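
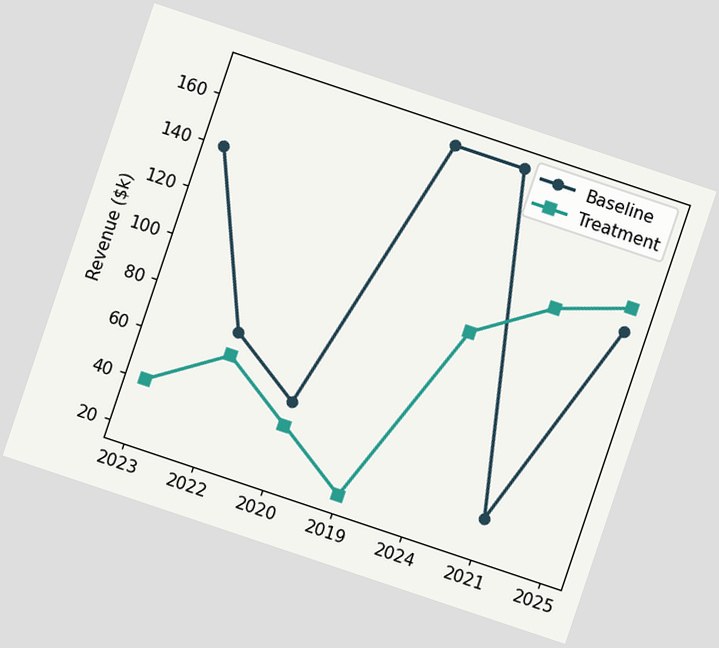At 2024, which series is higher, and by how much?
Baseline, by $70k

The chart is tilted about 19° clockwise. At 2024, Baseline sits above the other line by $70k.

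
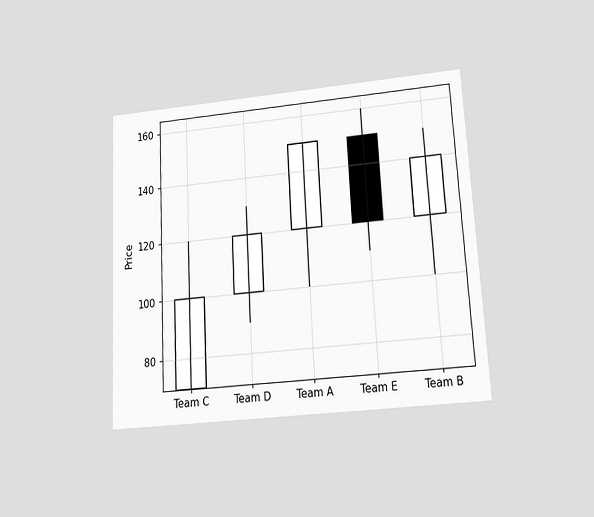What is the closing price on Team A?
150

The chart is tilted about 3° counter-clockwise and viewed slightly from below. The Team A candle closes at 150.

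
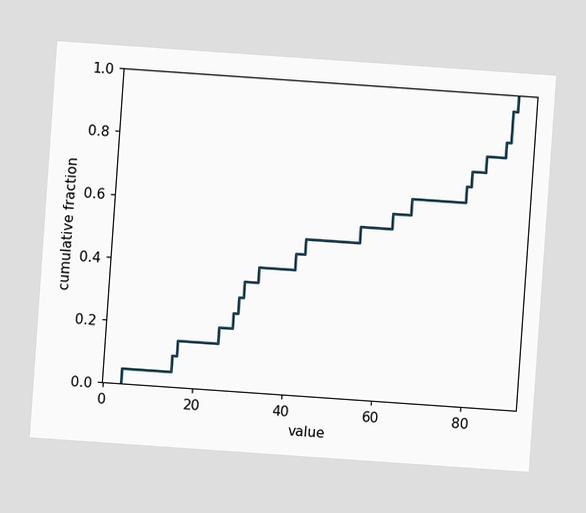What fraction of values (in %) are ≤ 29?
The chart is tilted about 4° clockwise. At x=29 the ECDF step is at 30%.

30%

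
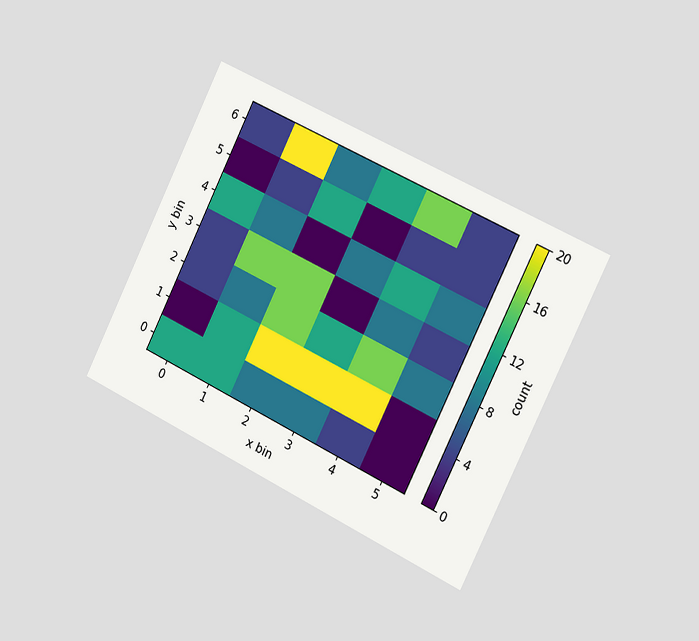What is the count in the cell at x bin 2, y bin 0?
The chart is tilted about 26° clockwise and viewed slightly from the right. Matching the cell (2, 0) against the colorbar gives 8.

8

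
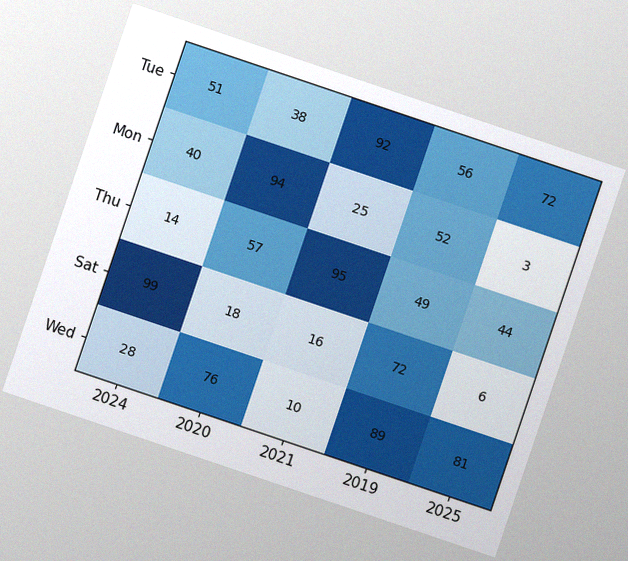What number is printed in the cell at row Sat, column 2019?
The chart is tilted about 19° clockwise, with some photo noise. The (Sat, 2019) cell reads 72.

72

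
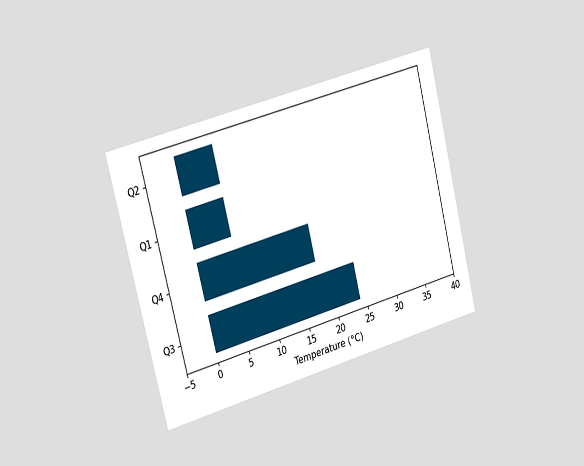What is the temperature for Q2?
The chart is tilted about 14° counter-clockwise and viewed slightly from the left. Reading along the chart's x-axis, the Q2 bar reaches 6°C.

6°C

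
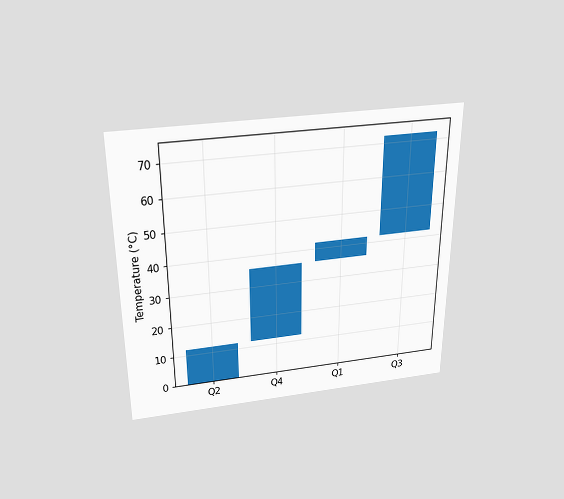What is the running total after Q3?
72°C

The chart is viewed slightly from above. After Q3 the running total reaches 72°C.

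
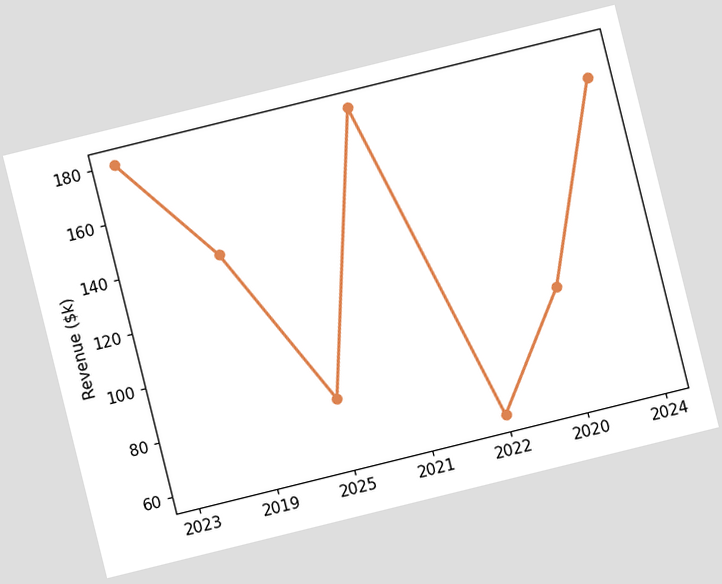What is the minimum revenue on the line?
$60k

The chart is tilted about 14° counter-clockwise. The lowest point is at 2022, and reading across to the y-axis gives $60k.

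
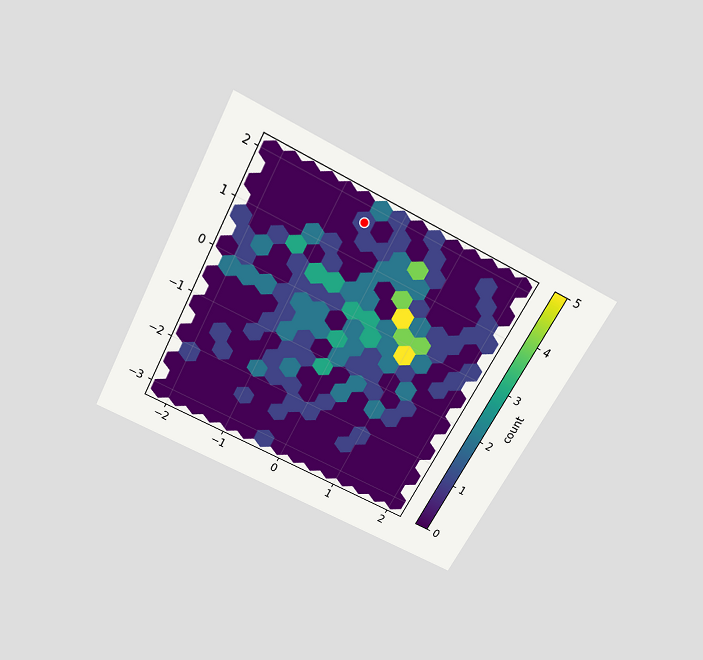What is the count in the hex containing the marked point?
1

The chart is tilted about 28° clockwise and viewed slightly from above. The marked hex reads 1 on the colorbar.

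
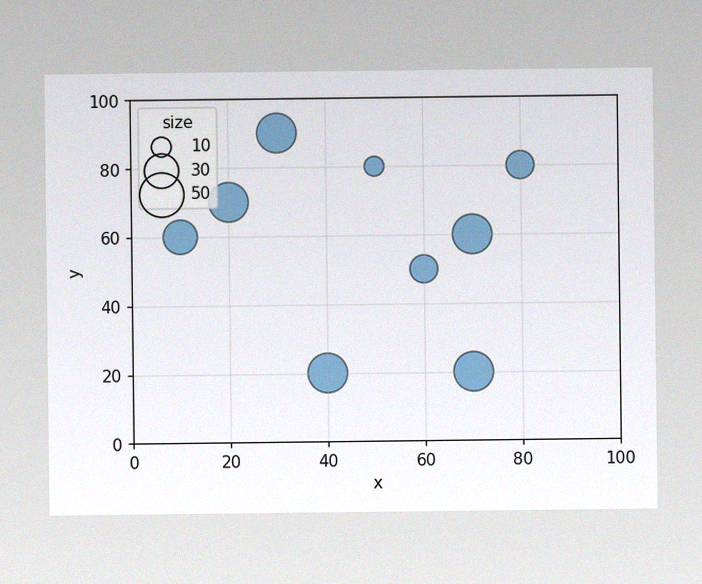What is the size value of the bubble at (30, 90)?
The image has some photo noise and uneven lighting. Matching the bubble at (30, 90) against the size legend gives 40.

40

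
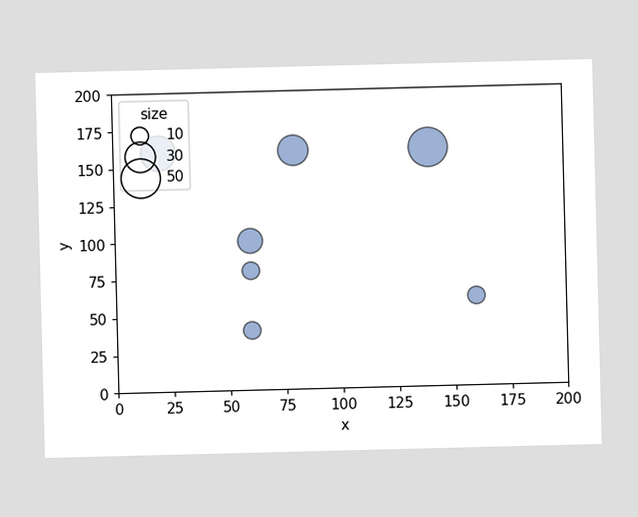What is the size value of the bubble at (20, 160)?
40

Matching the bubble at (20, 160) against the size legend gives 40.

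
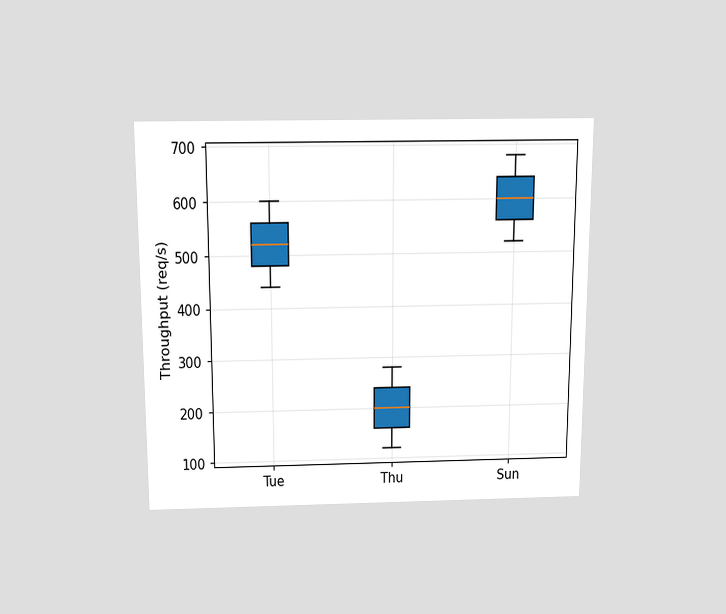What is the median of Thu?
200req/s

The chart is viewed slightly from above. The median line in the Thu box sits at 200req/s.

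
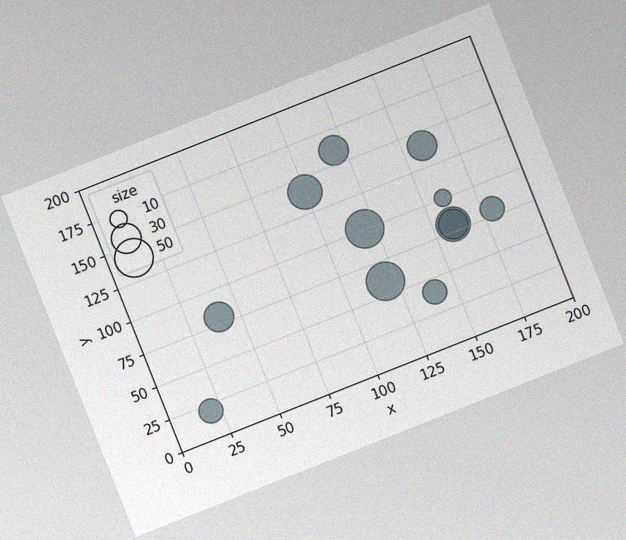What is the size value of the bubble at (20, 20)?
20

The chart is tilted about 22° counter-clockwise, with some photo noise. Matching the bubble at (20, 20) against the size legend gives 20.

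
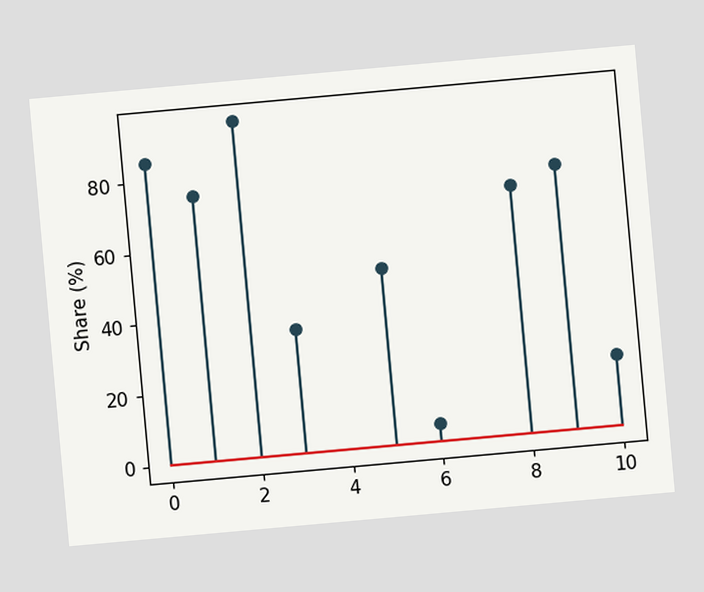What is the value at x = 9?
75%

The chart is tilted about 5° counter-clockwise. The stem at x=9 reaches 75%.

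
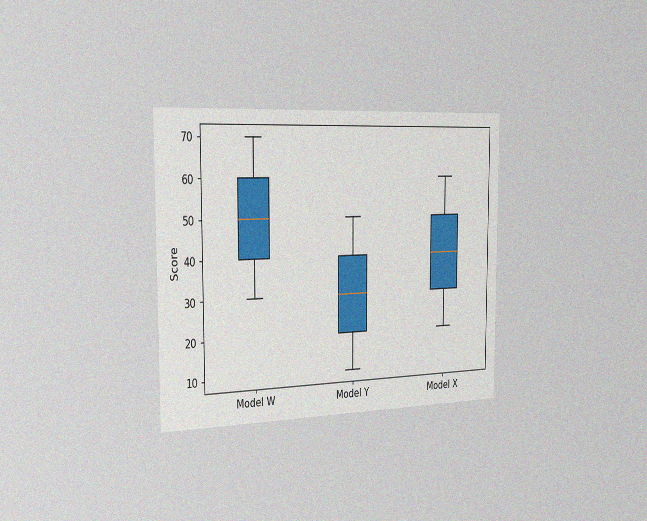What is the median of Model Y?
The chart is viewed slightly from the left, with some photo noise. The median line in the Model Y box sits at 30.

30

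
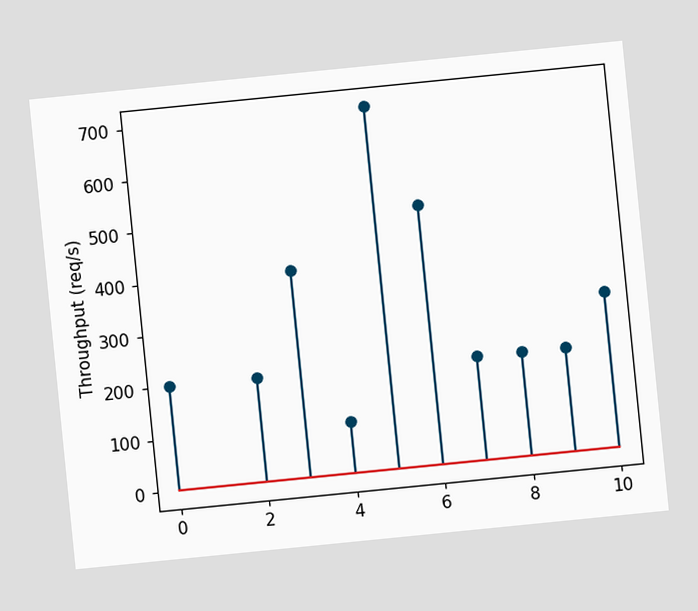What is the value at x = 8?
The chart is tilted about 6° counter-clockwise. The stem at x=8 reaches 200req/s.

200req/s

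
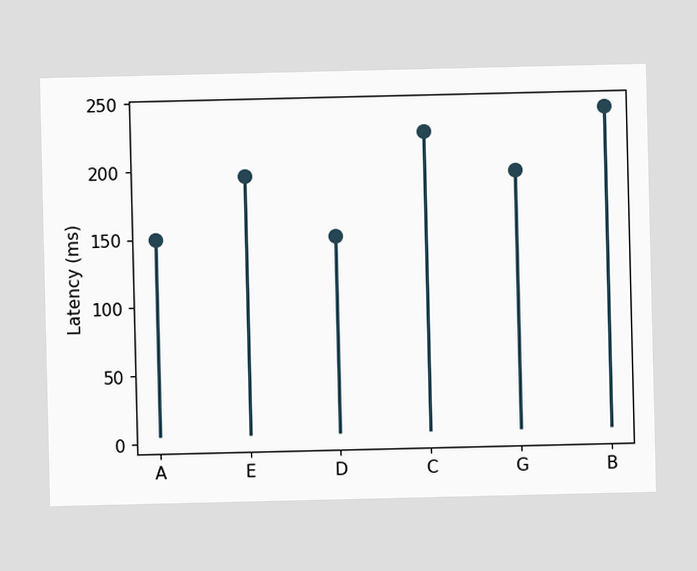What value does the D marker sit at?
The D marker sits at 150ms.

150ms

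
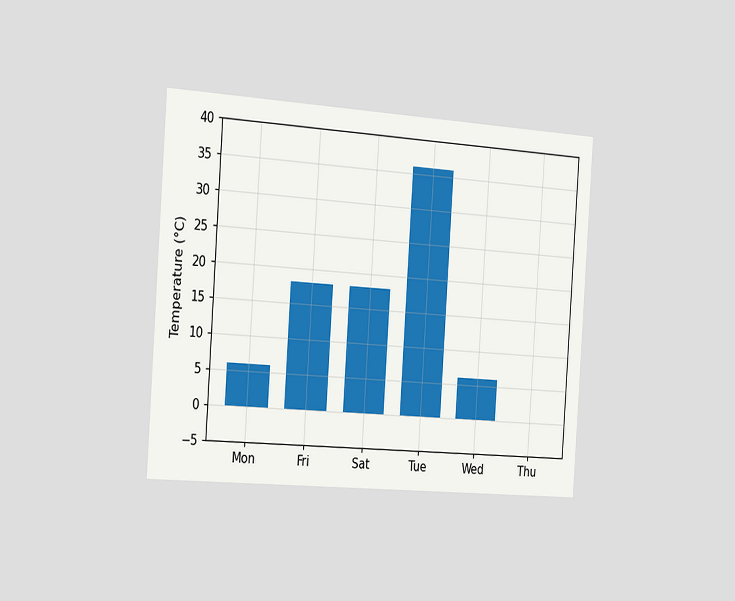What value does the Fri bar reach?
18°C

The chart is tilted about 4° clockwise and viewed slightly from the left. Reading along the chart's y-axis, the Fri bar reaches 18°C.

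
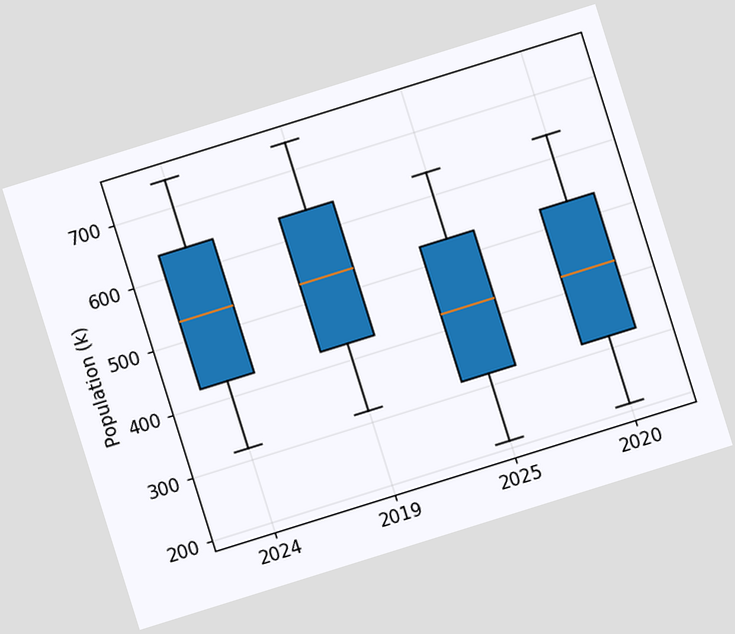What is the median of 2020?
424k

The chart is tilted about 17° counter-clockwise. The median line in the 2020 box sits at 424k.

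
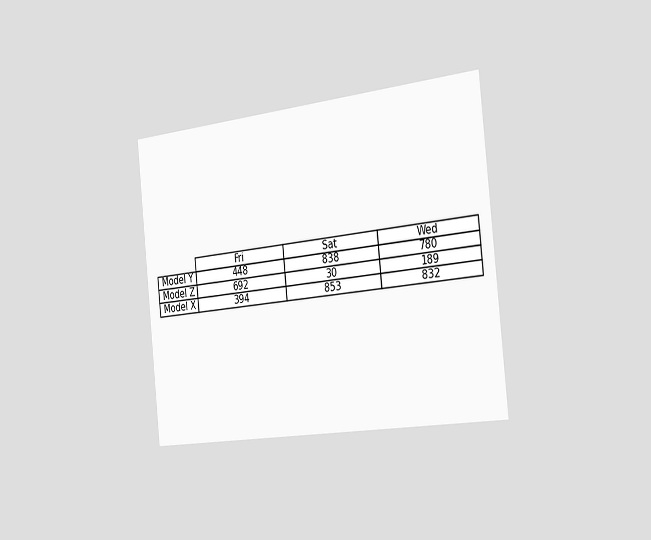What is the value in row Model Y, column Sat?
The chart is tilted about 6° counter-clockwise and viewed slightly from the right. The (Model Y, Sat) cell reads 838.

838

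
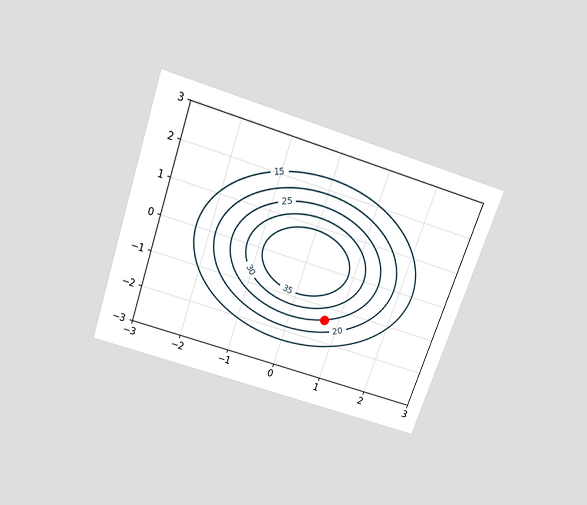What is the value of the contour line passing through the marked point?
25

The chart is tilted about 19° clockwise and viewed slightly from above. The marked point sits on the contour labelled 25.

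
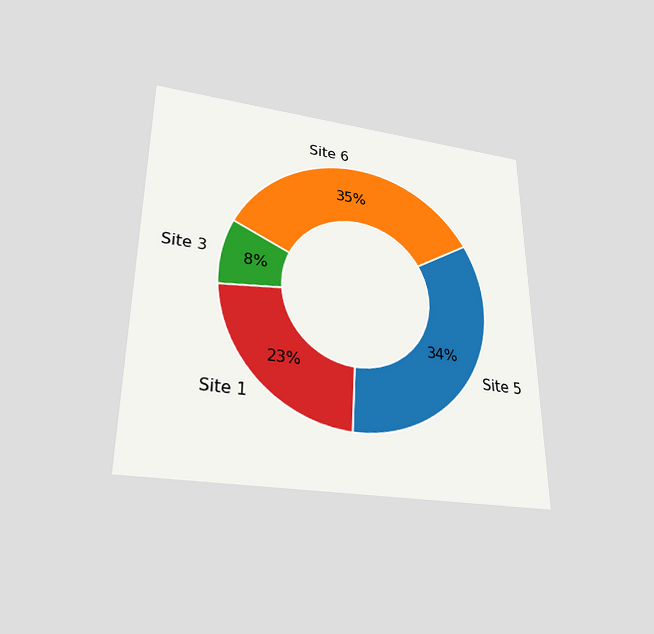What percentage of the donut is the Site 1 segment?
23%

The chart is viewed slightly from below. The Site 1 segment takes up 23% of the ring.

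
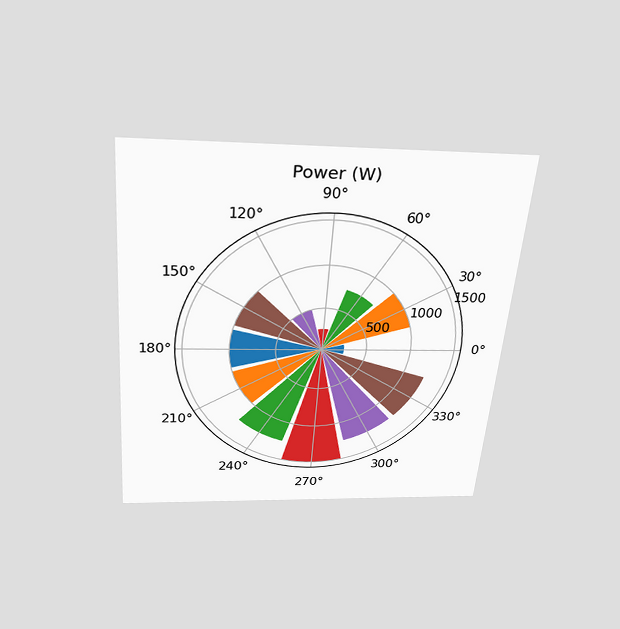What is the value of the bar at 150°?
The chart is tilted about 5° clockwise and viewed slightly from above. The bar at 150° reaches 1000W on the radial axis.

1000W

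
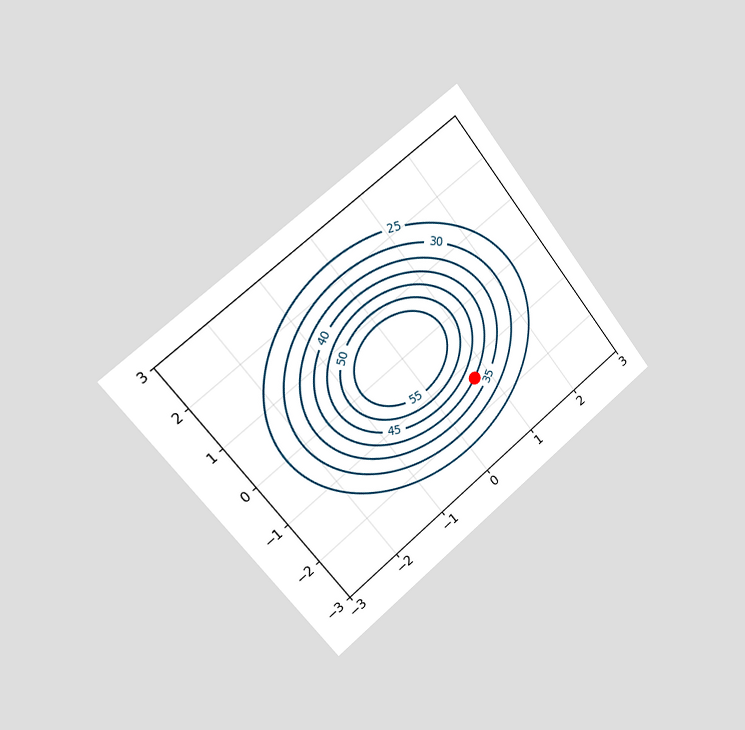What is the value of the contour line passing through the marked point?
40

The chart is tilted about 39° counter-clockwise and viewed slightly from the left. The marked point sits on the contour labelled 40.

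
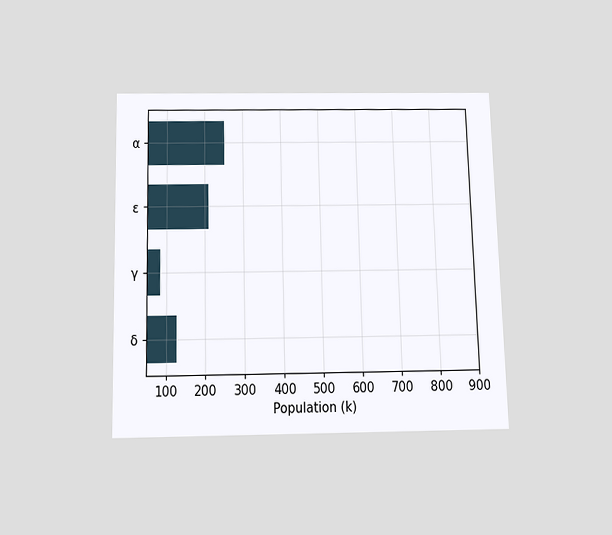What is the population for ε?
210k

The chart is viewed slightly from below. Reading along the chart's x-axis, the ε bar reaches 210k.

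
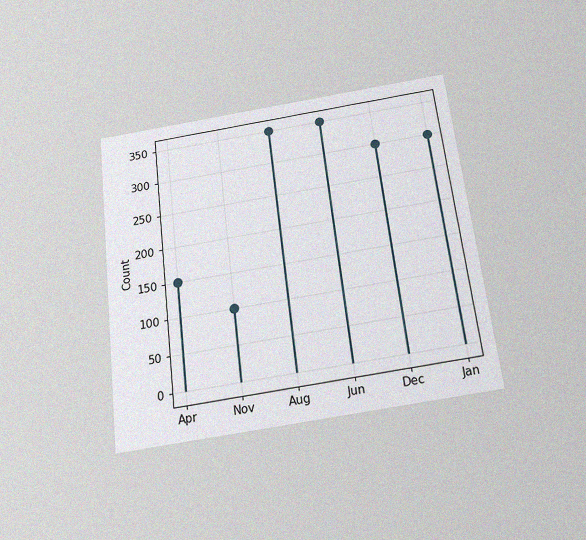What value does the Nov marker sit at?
100

The chart is tilted about 7° counter-clockwise and viewed slightly from below, with some photo noise. The Nov marker sits at 100.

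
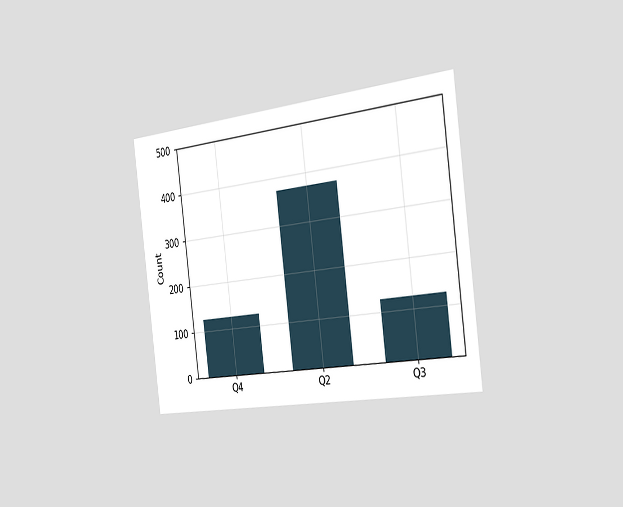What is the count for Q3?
The chart is tilted about 7° counter-clockwise and viewed slightly from the right. Reading along the chart's y-axis, the Q3 bar reaches 124.

124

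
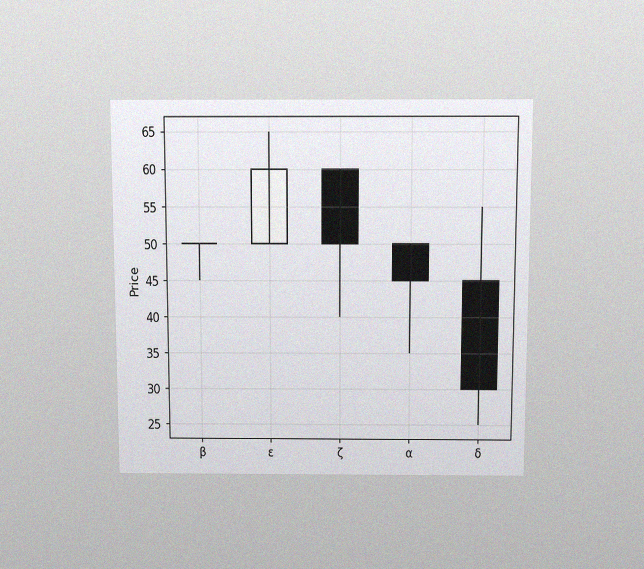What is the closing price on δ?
30

The chart is viewed slightly from above, with some photo noise. The δ candle closes at 30.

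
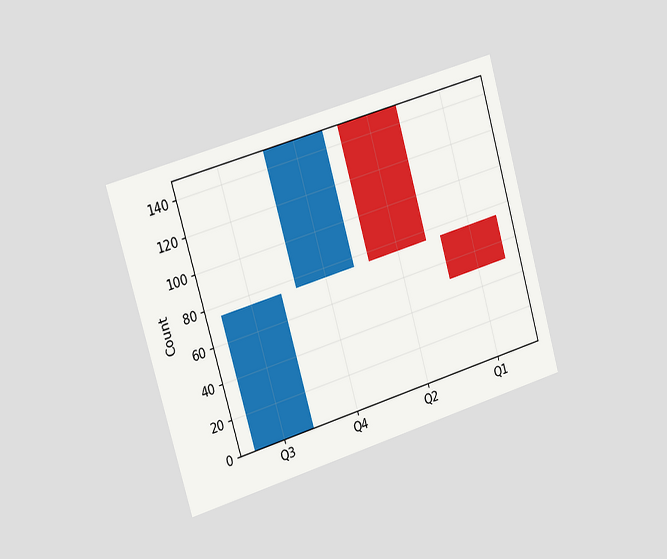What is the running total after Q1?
50

The chart is tilted about 16° counter-clockwise and viewed slightly from the left. After Q1 the running total reaches 50.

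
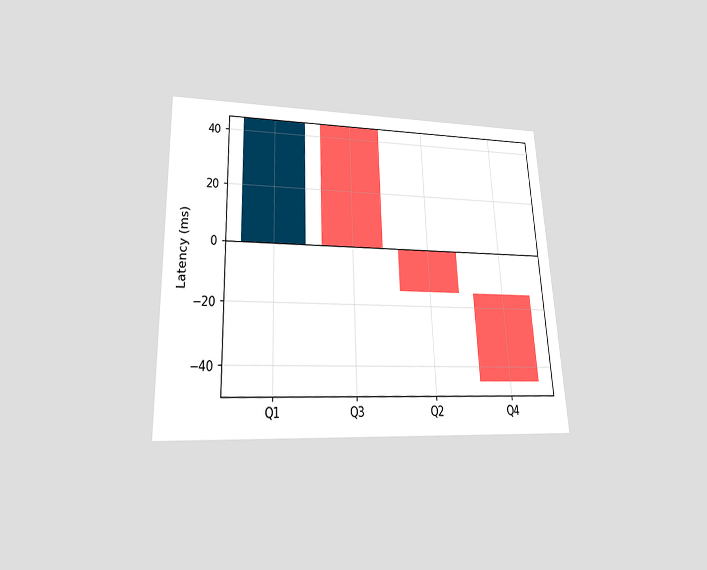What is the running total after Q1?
The chart is tilted about 3° counter-clockwise and viewed slightly from below. After Q1 the running total reaches 45ms.

45ms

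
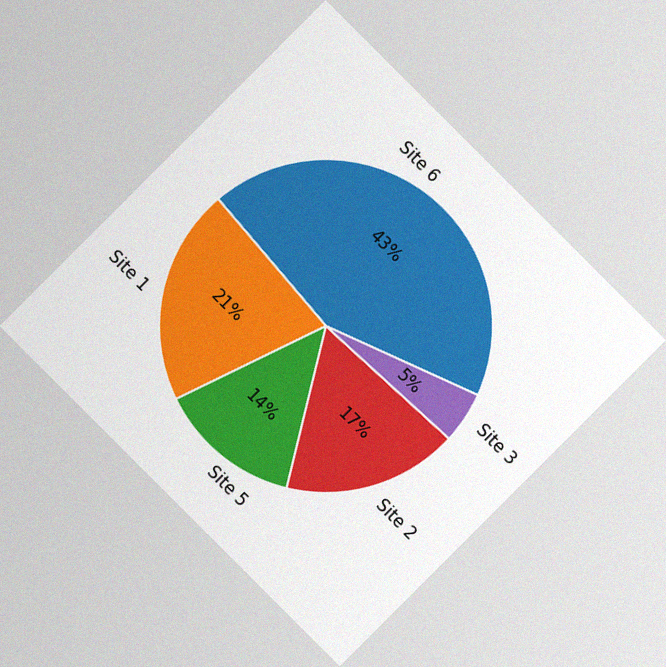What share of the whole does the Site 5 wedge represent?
The chart is tilted about 45° clockwise, with some photo noise. The Site 5 slice takes up 14% of the pie.

14%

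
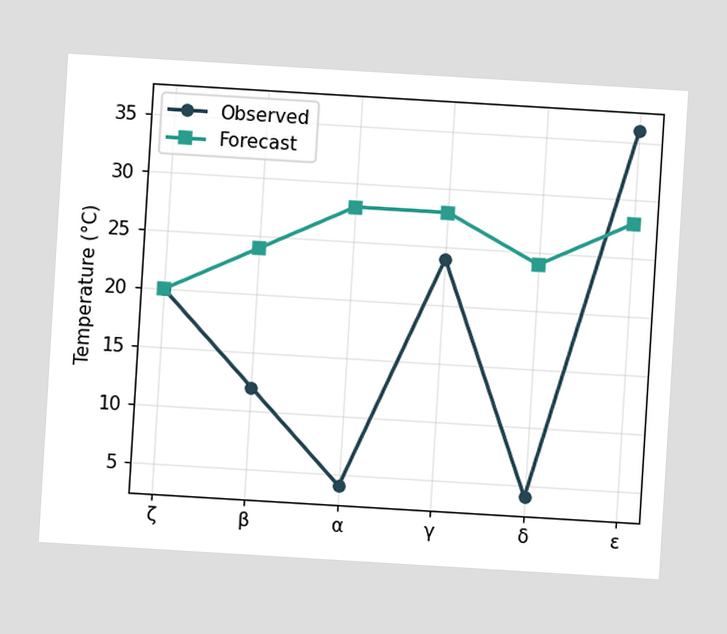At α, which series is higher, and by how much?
The chart is tilted about 3° clockwise. At α, Forecast sits above the other line by 24°C.

Forecast, by 24°C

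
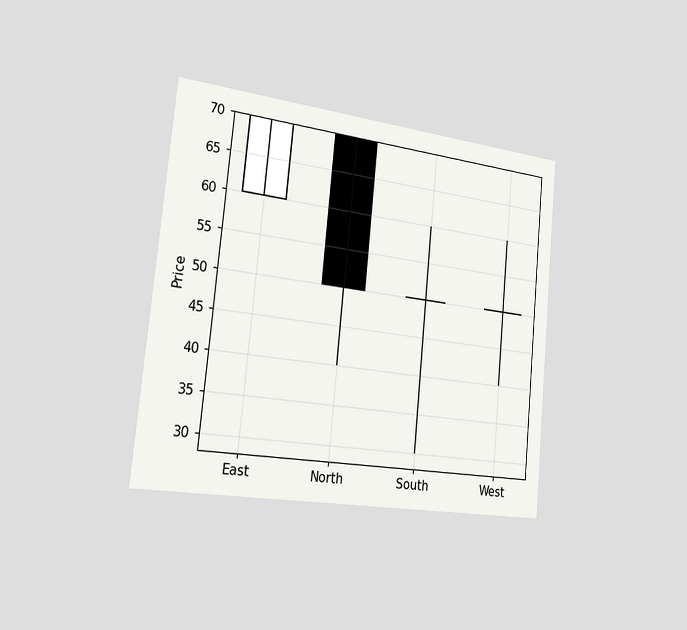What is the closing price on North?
50

The chart is tilted about 5° clockwise and viewed slightly from the left. The North candle closes at 50.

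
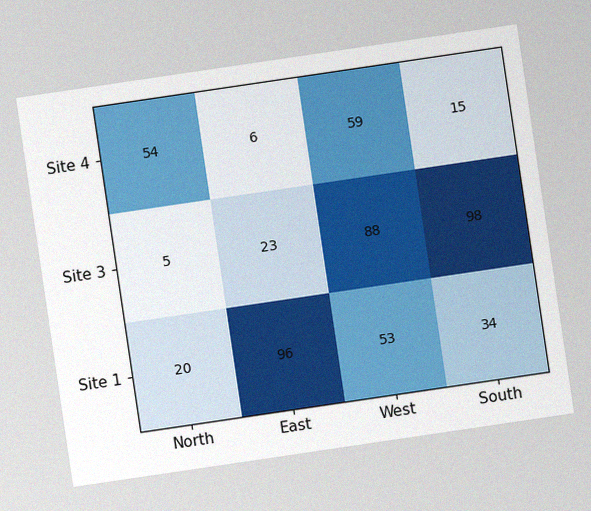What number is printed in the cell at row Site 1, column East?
The chart is tilted about 8° counter-clockwise, with some photo noise. The (Site 1, East) cell reads 96.

96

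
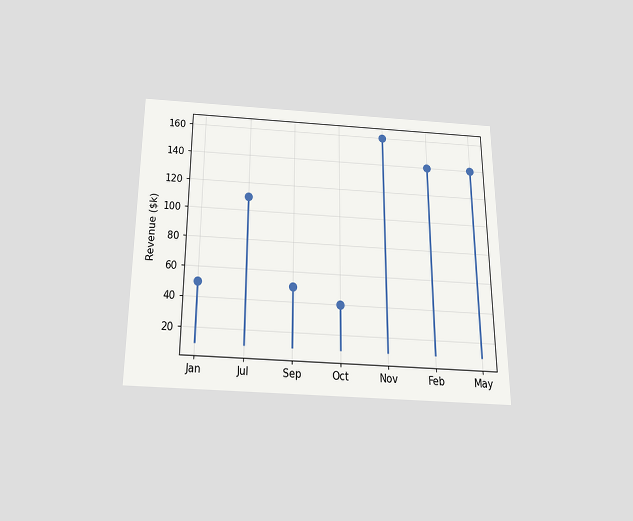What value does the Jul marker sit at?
The chart is viewed slightly from below. The Jul marker sits at $110k.

$110k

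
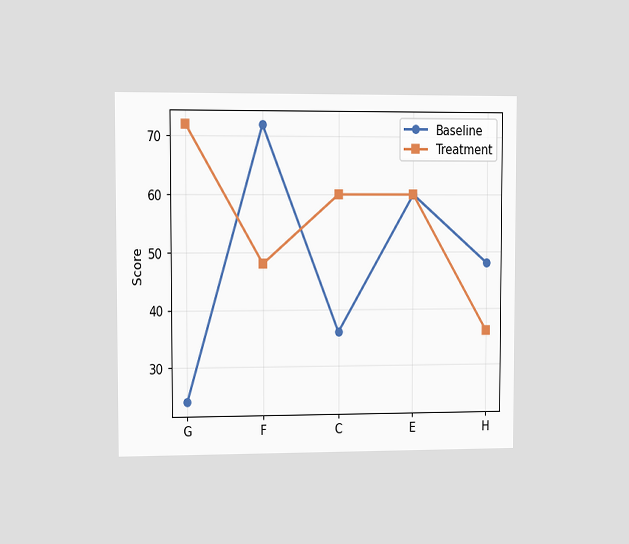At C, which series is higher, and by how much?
The chart is viewed at a slight angle. At C, Treatment sits above the other line by 24.

Treatment, by 24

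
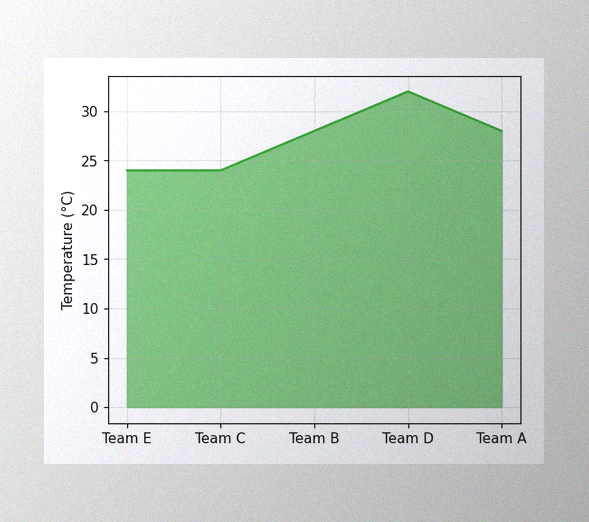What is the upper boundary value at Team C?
The image has some photo noise and uneven lighting. At Team C the upper boundary is at 24°C.

24°C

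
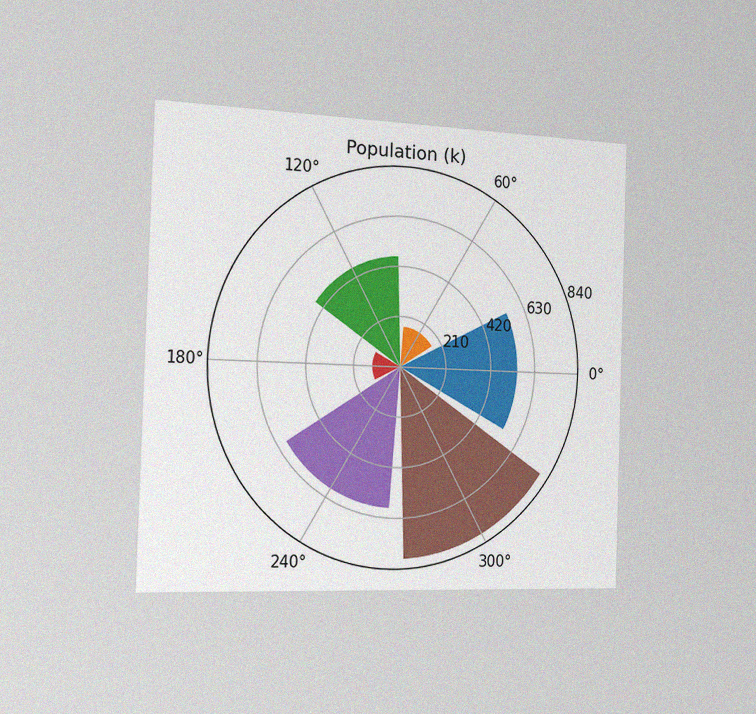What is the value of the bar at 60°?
168k

The chart is viewed slightly from the left, with some photo noise. The bar at 60° reaches 168k on the radial axis.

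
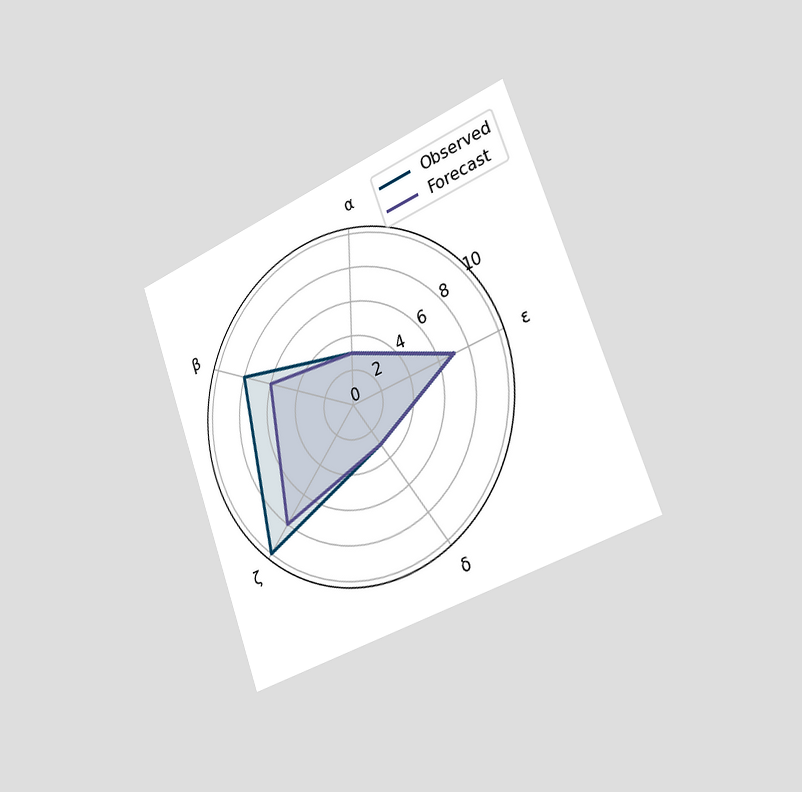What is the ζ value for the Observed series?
The chart is tilted about 20° counter-clockwise and viewed slightly from the right. On the ζ axis, Observed reaches 10.

10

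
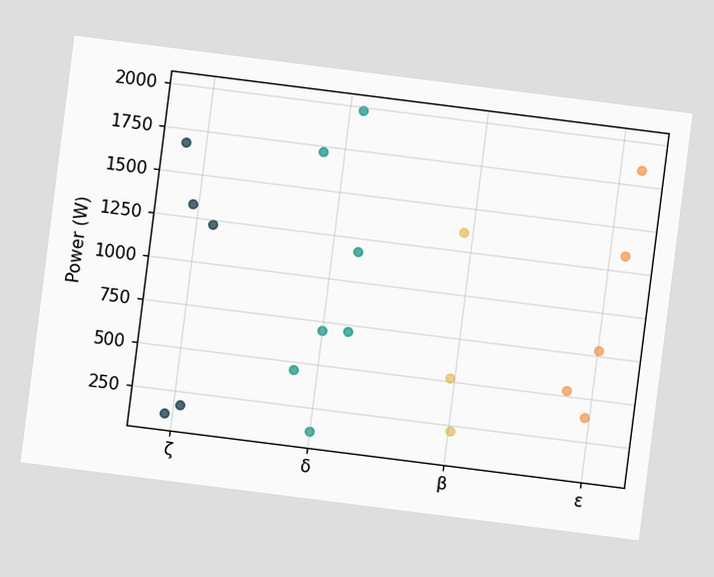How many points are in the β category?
The chart is tilted about 7° clockwise. Counting the markers in the β column gives 3.

3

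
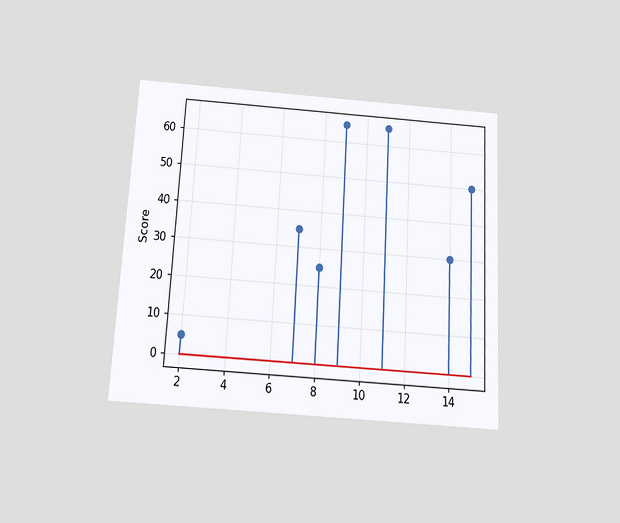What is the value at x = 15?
The chart is tilted about 3° clockwise and viewed slightly from below. The stem at x=15 reaches 50.

50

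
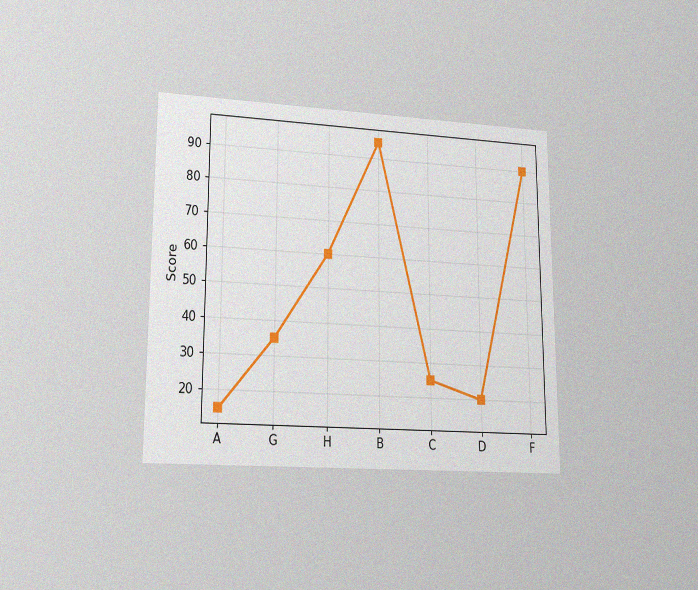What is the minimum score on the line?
The chart is viewed at a slight angle, with some photo noise. The lowest point is at A, and reading across to the y-axis gives 15.

15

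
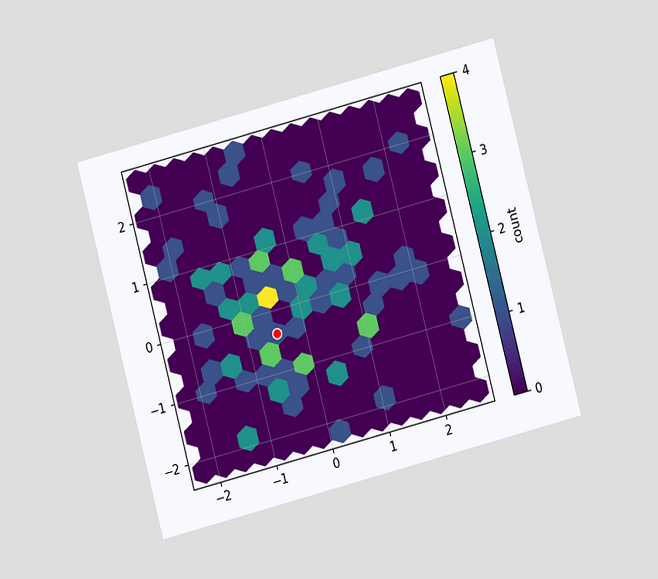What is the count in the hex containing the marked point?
The chart is tilted about 15° counter-clockwise and viewed at a slight angle. The marked hex reads 1 on the colorbar.

1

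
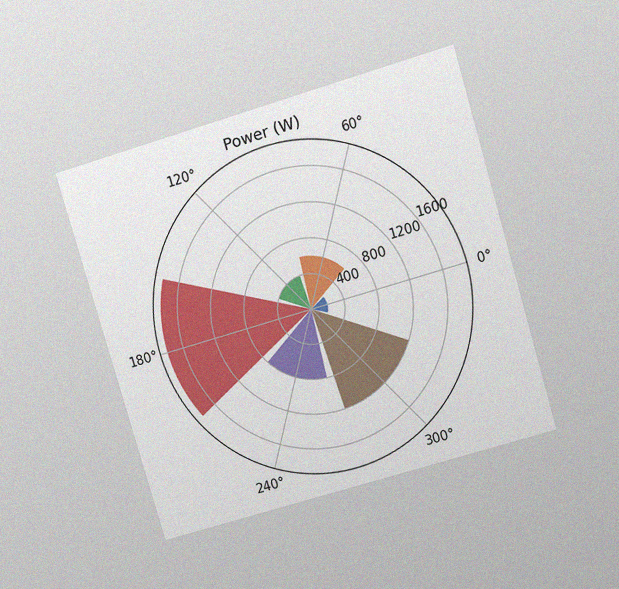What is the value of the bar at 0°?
The chart is tilted about 17° counter-clockwise and viewed at a slight angle, with some photo noise. The bar at 0° reaches 200W on the radial axis.

200W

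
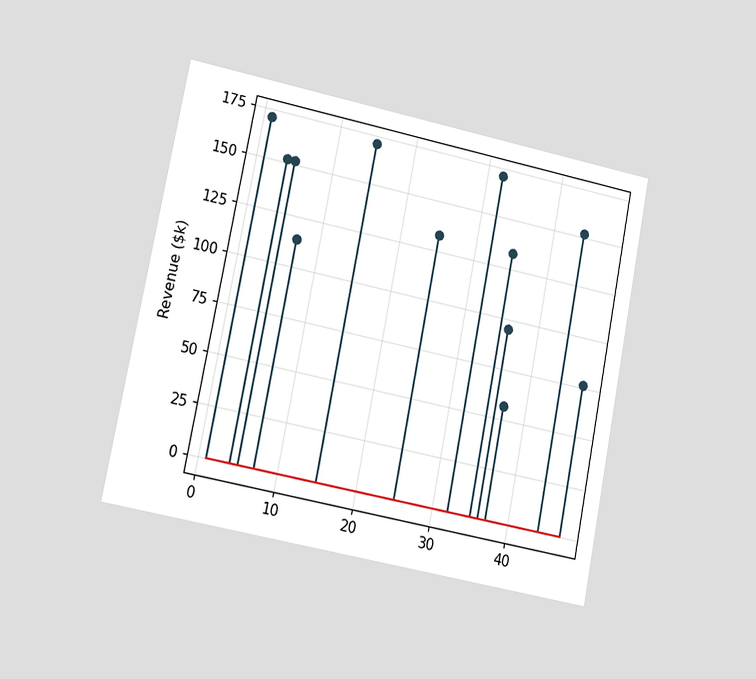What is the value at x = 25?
$133k

The chart is tilted about 11° clockwise and viewed at a slight angle. The stem at x=25 reaches $133k.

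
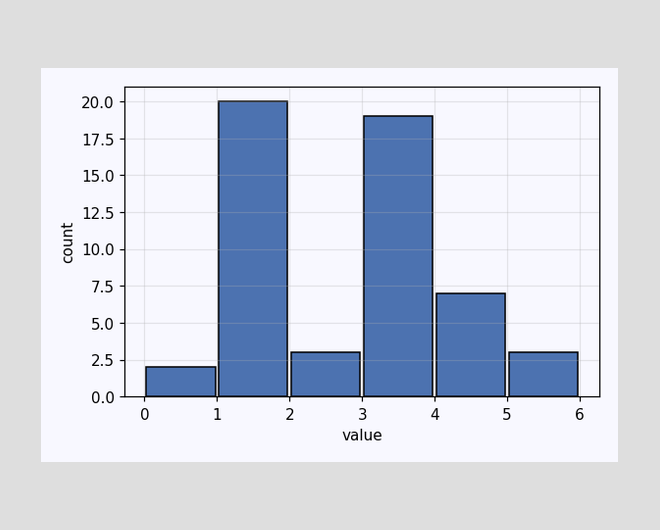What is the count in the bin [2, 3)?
3

The [2, 3) bin has height 3.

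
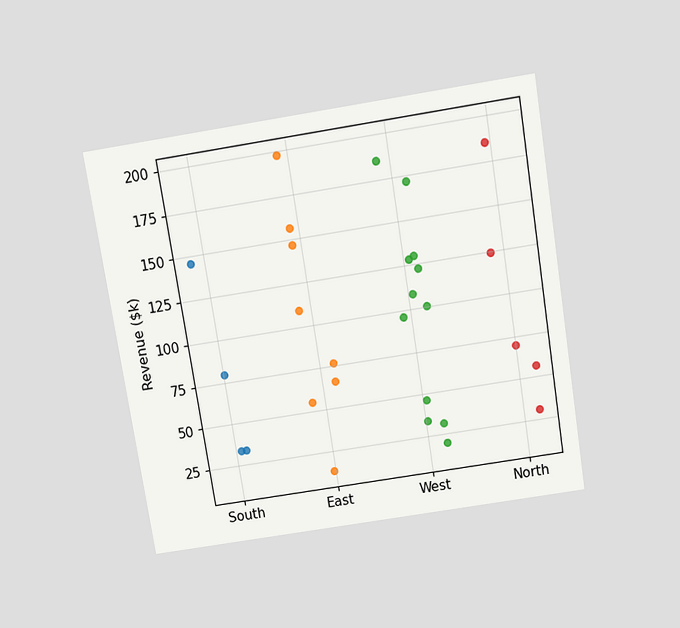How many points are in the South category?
4

The chart is tilted about 9° counter-clockwise and viewed slightly from above. Counting the markers in the South column gives 4.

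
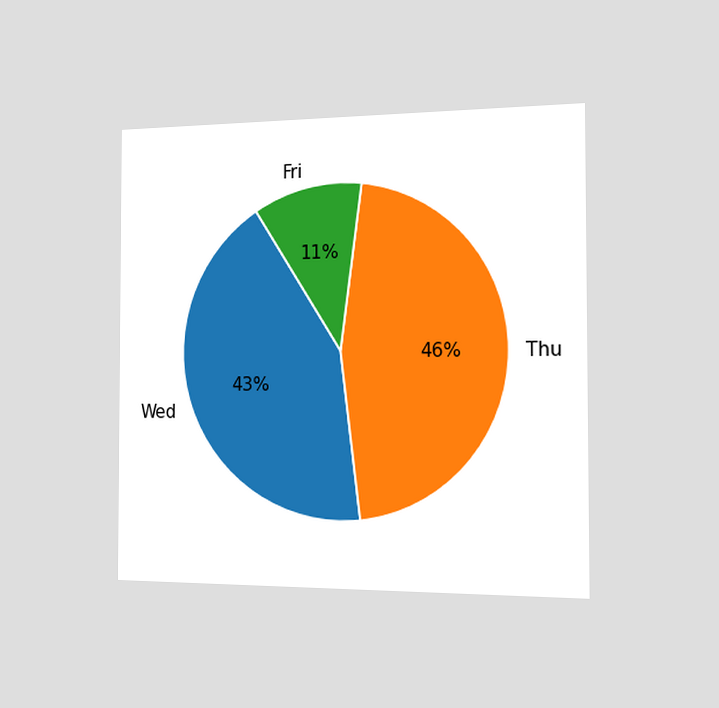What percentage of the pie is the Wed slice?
The chart is viewed slightly from the right. The Wed slice takes up 43% of the pie.

43%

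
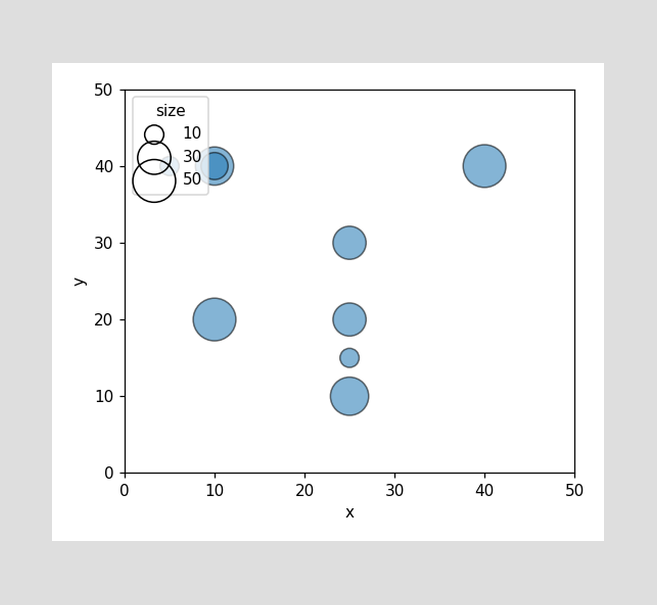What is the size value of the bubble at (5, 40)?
10

Matching the bubble at (5, 40) against the size legend gives 10.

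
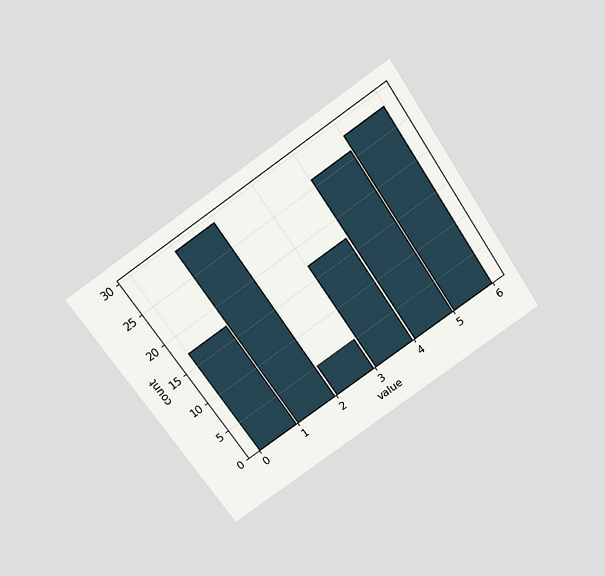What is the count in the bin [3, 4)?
The chart is tilted about 35° counter-clockwise and viewed slightly from above. The [3, 4) bin has height 17.

17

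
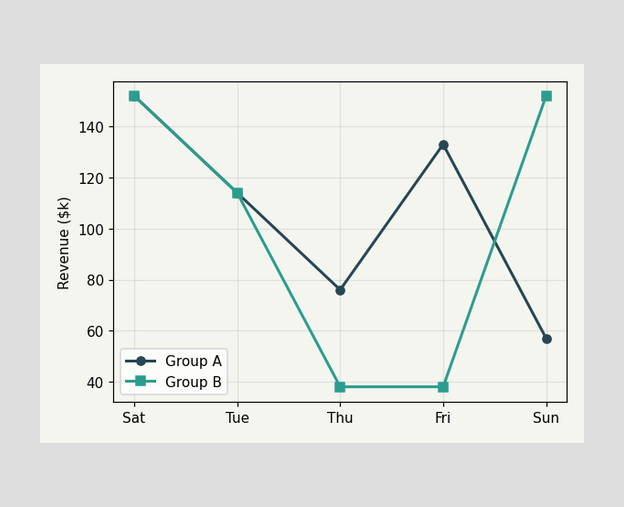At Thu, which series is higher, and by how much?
Group A, by $38k

At Thu, Group A sits above the other line by $38k.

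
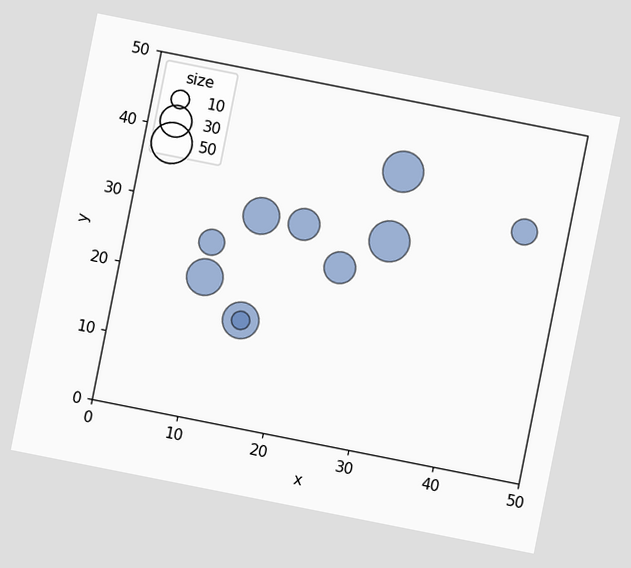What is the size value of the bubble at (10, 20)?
40

The chart is tilted about 11° clockwise. Matching the bubble at (10, 20) against the size legend gives 40.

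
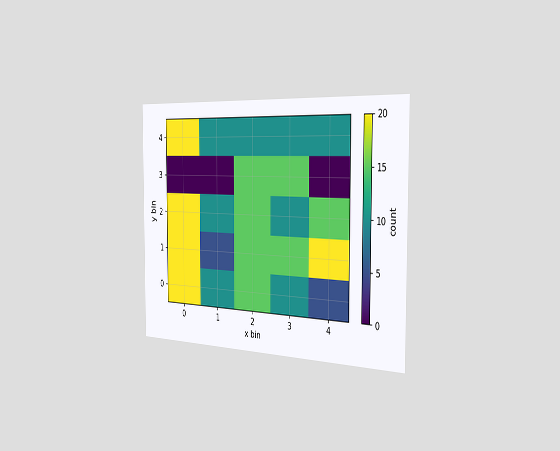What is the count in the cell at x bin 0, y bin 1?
The chart is viewed slightly from the right. Matching the cell (0, 1) against the colorbar gives 20.

20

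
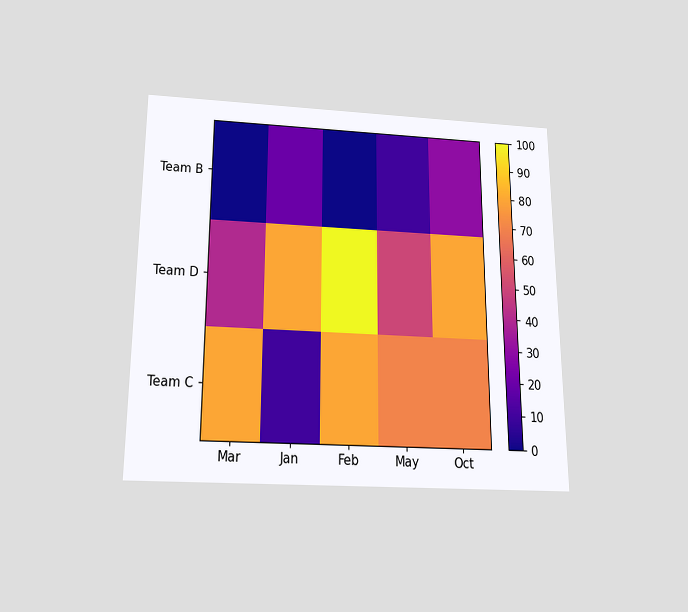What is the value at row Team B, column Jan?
20

The chart is viewed slightly from below. Matching cell (Team B, Jan) against the colorbar gives 20.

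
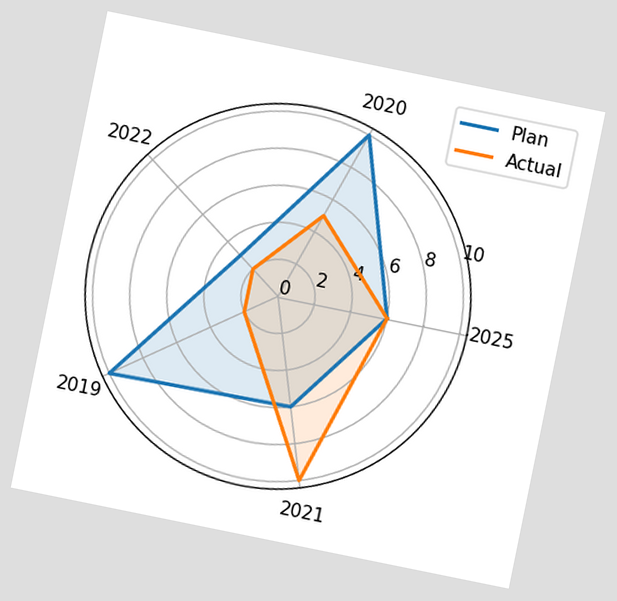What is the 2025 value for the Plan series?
The chart is tilted about 11° clockwise. On the 2025 axis, Plan reaches 6.

6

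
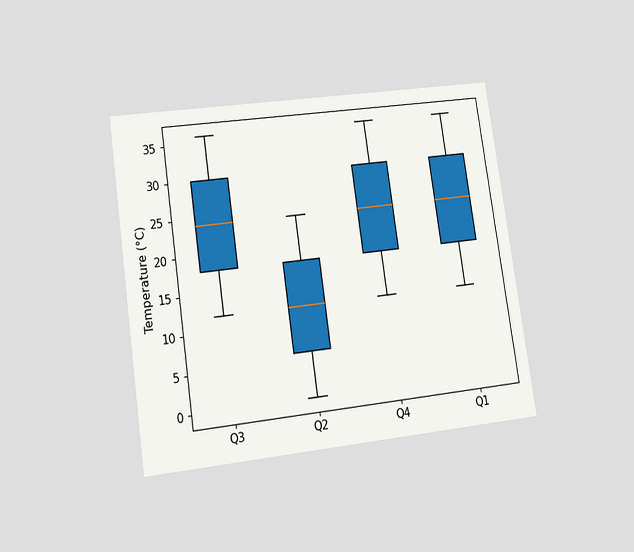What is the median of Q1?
The chart is tilted about 8° counter-clockwise and viewed at a slight angle. The median line in the Q1 box sits at 24°C.

24°C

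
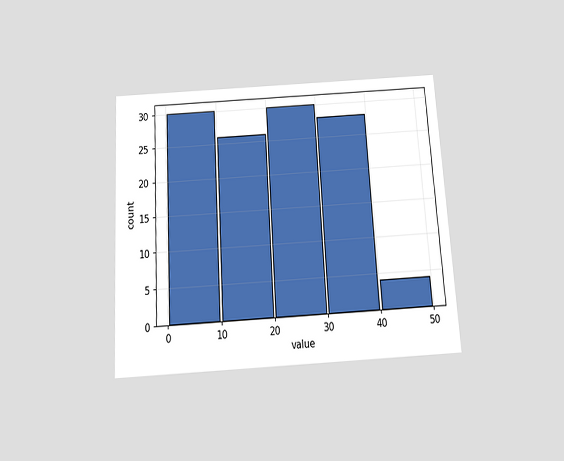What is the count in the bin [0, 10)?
The chart is tilted about 3° counter-clockwise and viewed slightly from below. The [0, 10) bin has height 30.

30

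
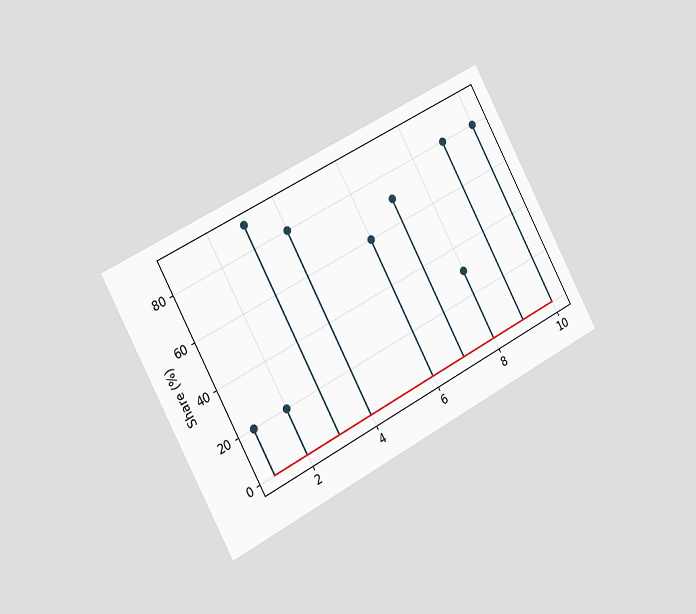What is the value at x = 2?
20%

The chart is tilted about 28° counter-clockwise and viewed slightly from the left. The stem at x=2 reaches 20%.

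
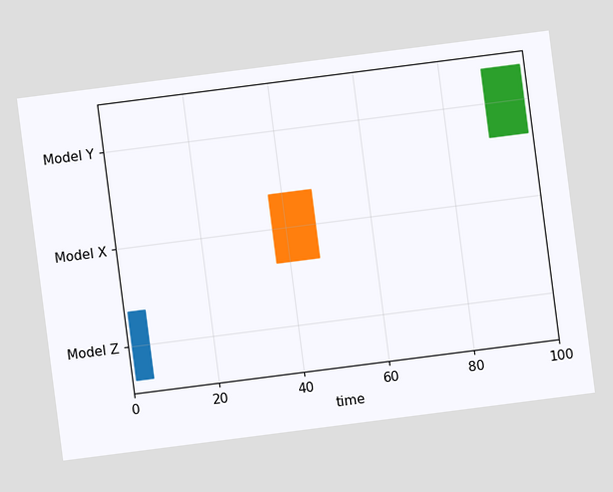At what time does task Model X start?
The chart is tilted about 7° counter-clockwise. The Model X bar begins at t=37.

37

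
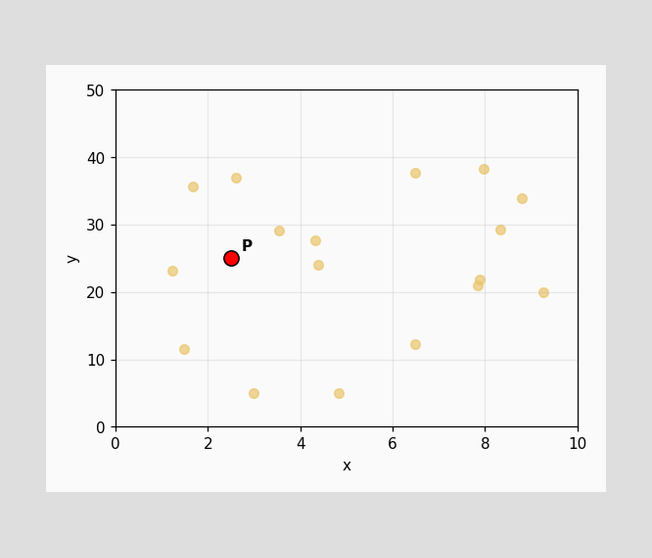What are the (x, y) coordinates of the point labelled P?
(2.5, 25)

Following the gridlines from P to each axis, P sits at (2.5, 25).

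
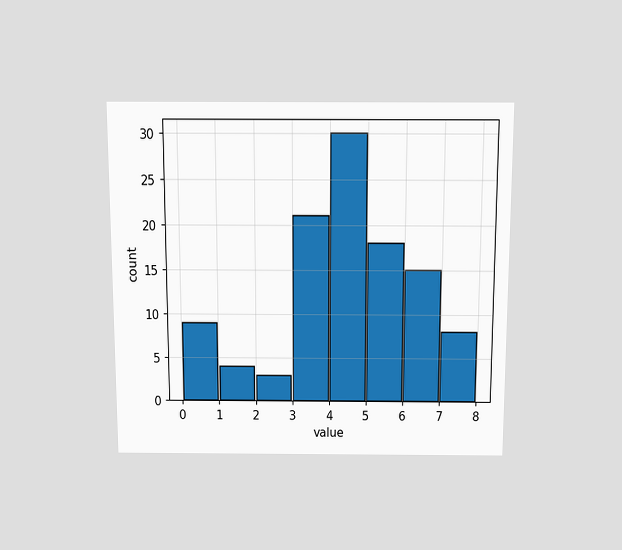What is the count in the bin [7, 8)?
8

The chart is viewed slightly from above. The [7, 8) bin has height 8.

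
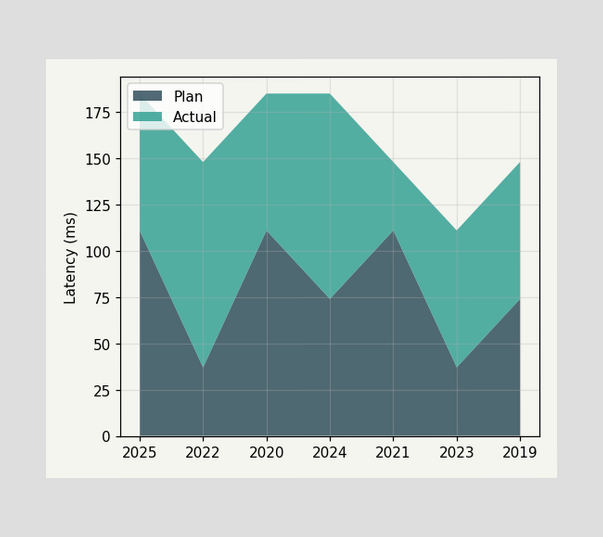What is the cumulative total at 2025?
The stacked total at 2025 reaches 185ms.

185ms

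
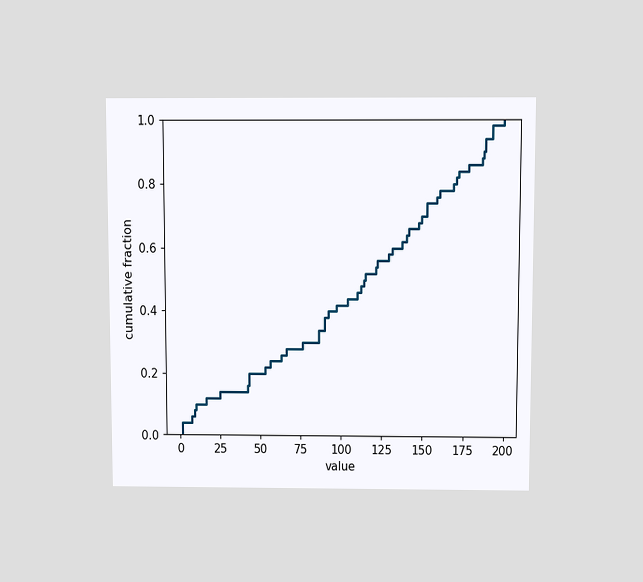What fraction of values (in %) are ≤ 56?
24%

The chart is viewed slightly from above. At x=56 the ECDF step is at 24%.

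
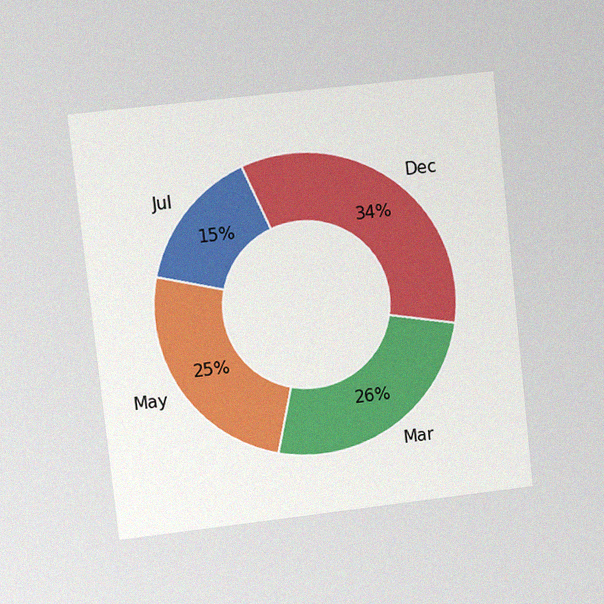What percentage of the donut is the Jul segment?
15%

The chart is tilted about 6° counter-clockwise and viewed at a slight angle, with some photo noise. The Jul segment takes up 15% of the ring.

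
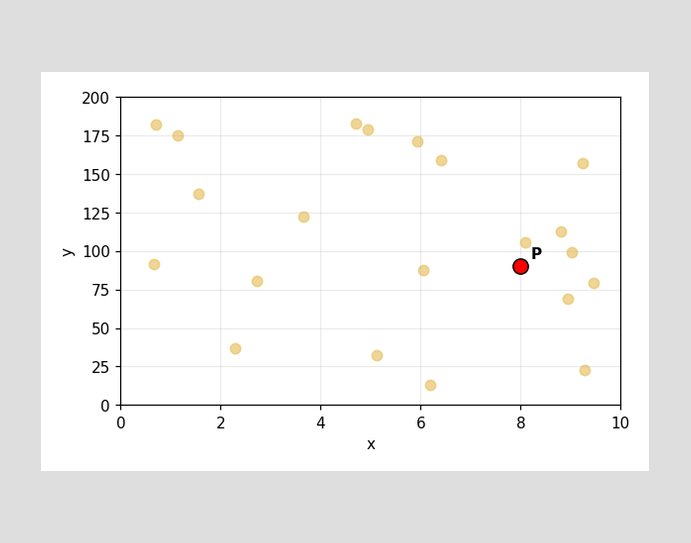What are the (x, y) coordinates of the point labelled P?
Following the gridlines from P to each axis, P sits at (8, 90).

(8, 90)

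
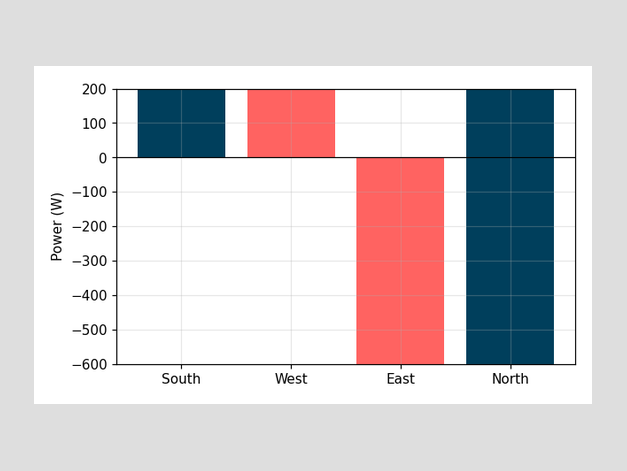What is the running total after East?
After East the running total reaches -600W.

-600W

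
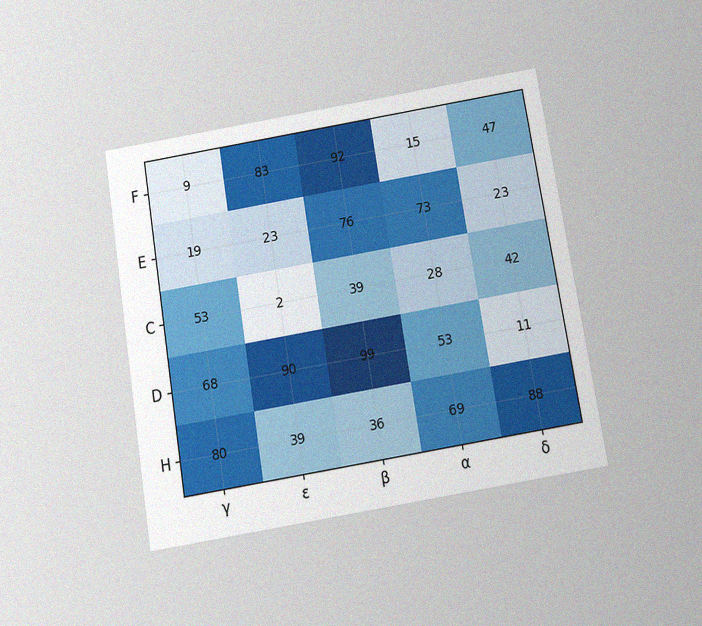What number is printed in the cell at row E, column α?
73

The chart is tilted about 9° counter-clockwise and viewed slightly from below, with some photo noise. The (E, α) cell reads 73.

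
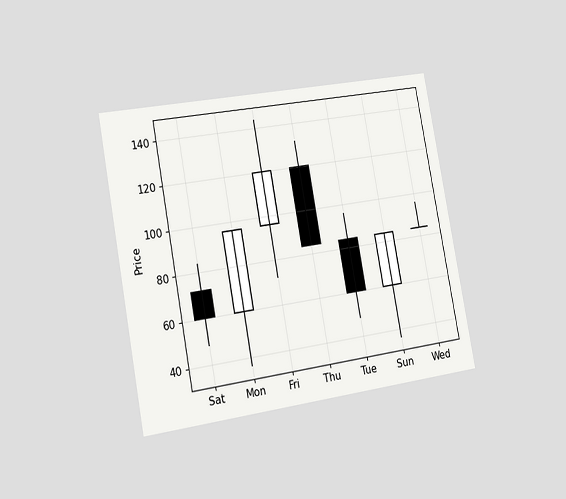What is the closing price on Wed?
84

The chart is tilted about 10° counter-clockwise and viewed slightly from the left. The Wed candle closes at 84.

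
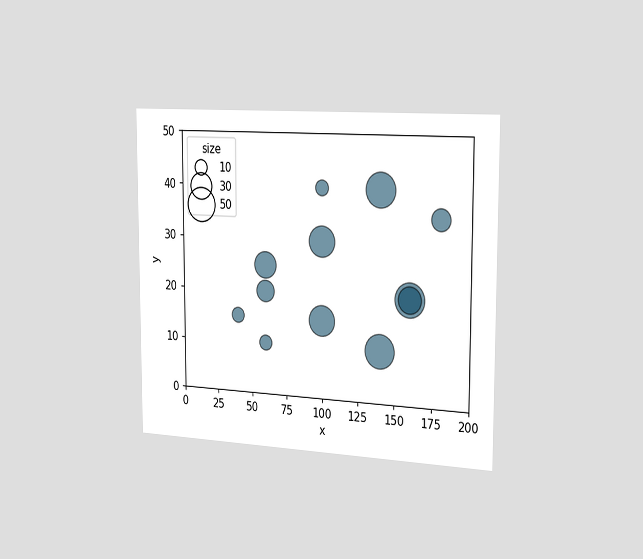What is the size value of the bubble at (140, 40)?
The chart is viewed slightly from the right. Matching the bubble at (140, 40) against the size legend gives 50.

50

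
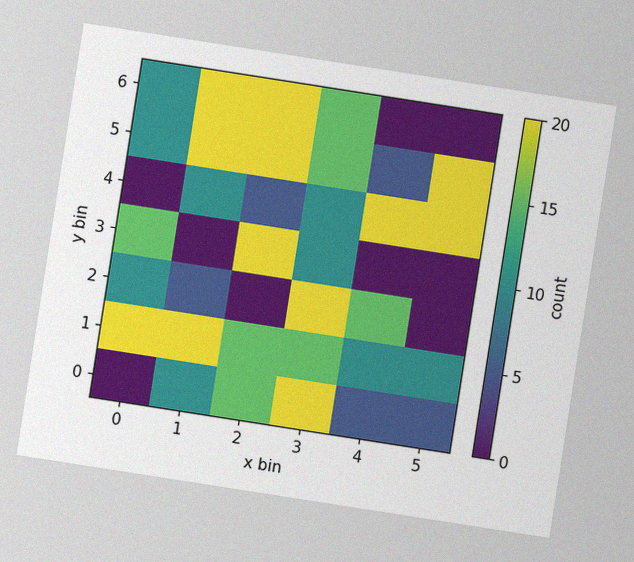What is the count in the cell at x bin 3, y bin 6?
The chart is tilted about 9° clockwise, with some photo noise. Matching the cell (3, 6) against the colorbar gives 15.

15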